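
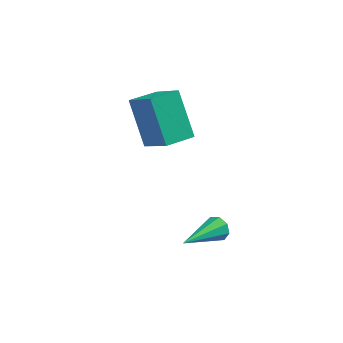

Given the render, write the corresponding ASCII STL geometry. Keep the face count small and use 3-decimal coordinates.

solid 
facet normal -0.644 -0.754 0.125
outer loop
vertex -2.015 0.929 3.328
vertex -3.101 1.682 2.274
vertex -1.103 -0.131 1.629
endloop
endfacet
facet normal 0.643 -0.446 0.623
outer loop
vertex -0.259 0.858 1.466
vertex -2.015 0.929 3.328
vertex -1.103 -0.131 1.629
endloop
endfacet
facet normal -0.644 -0.754 0.124
outer loop
vertex -1.103 -0.131 1.629
vertex -3.101 1.682 2.274
vertex -2.189 0.623 0.576
endloop
endfacet
facet normal 0.415 -0.481 -0.772
outer loop
vertex -2.189 0.623 0.576
vertex -0.259 0.858 1.466
vertex -1.103 -0.131 1.629
endloop
endfacet
facet normal -0.415 0.482 0.772
outer loop
vertex -2.015 0.929 3.328
vertex -2.257 2.671 2.111
vertex -3.101 1.682 2.274
endloop
endfacet
facet normal 0.643 -0.446 0.623
outer loop
vertex -1.171 1.917 3.164
vertex -2.015 0.929 3.328
vertex -0.259 0.858 1.466
endloop
endfacet
facet normal -0.414 0.482 0.772
outer loop
vertex -1.171 1.917 3.164
vertex -2.257 2.671 2.111
vertex -2.015 0.929 3.328
endloop
endfacet
facet normal -0.643 0.446 -0.623
outer loop
vertex -3.101 1.682 2.274
vertex -2.257 2.671 2.111
vertex -2.189 0.623 0.576
endloop
endfacet
facet normal 0.415 -0.482 -0.772
outer loop
vertex -1.345 1.611 0.412
vertex -0.259 0.858 1.466
vertex -2.189 0.623 0.576
endloop
endfacet
facet normal -0.643 0.446 -0.623
outer loop
vertex -2.189 0.623 0.576
vertex -2.257 2.671 2.111
vertex -1.345 1.611 0.412
endloop
endfacet
facet normal 0.644 0.755 -0.125
outer loop
vertex -1.345 1.611 0.412
vertex -1.171 1.917 3.164
vertex -0.259 0.858 1.466
endloop
endfacet
facet normal 0.645 0.754 -0.125
outer loop
vertex -2.257 2.671 2.111
vertex -1.171 1.917 3.164
vertex -1.345 1.611 0.412
endloop
endfacet
facet normal 0.393 0.845 -0.363
outer loop
vertex 1.724 -1.857 -0.83
vertex 1.344 -1.857 -1.242
vertex 1.366 -1.645 -0.724
endloop
endfacet
facet normal 0.286 0.003 0.958
outer loop
vertex 1.724 -1.857 -0.83
vertex 1.366 -1.645 -0.724
vertex 0.496 -3.683 -0.458
endloop
endfacet
facet normal 0.392 0.846 -0.363
outer loop
vertex 1.366 -1.645 -0.724
vertex 1.344 -1.857 -1.242
vertex 0.996 -1.558 -0.921
endloop
endfacet
facet normal -0.398 0.284 0.872
outer loop
vertex 1.366 -1.645 -0.724
vertex 0.996 -1.558 -0.921
vertex 0.496 -3.683 -0.458
endloop
endfacet
facet normal 0.392 0.846 -0.362
outer loop
vertex 0.996 -1.558 -0.921
vertex 1.344 -1.857 -1.242
vertex 0.83 -1.646 -1.306
endloop
endfacet
facet normal -0.903 0.283 0.324
outer loop
vertex 0.996 -1.558 -0.921
vertex 0.83 -1.646 -1.306
vertex 0.496 -3.683 -0.458
endloop
endfacet
facet normal 0.392 0.845 -0.363
outer loop
vertex 0.83 -1.646 -1.306
vertex 1.344 -1.857 -1.242
vertex 0.965 -1.858 -1.654
endloop
endfacet
facet normal -0.932 0.002 -0.363
outer loop
vertex 0.83 -1.646 -1.306
vertex 0.965 -1.858 -1.654
vertex 0.496 -3.683 -0.458
endloop
endfacet
facet normal 0.392 0.845 -0.363
outer loop
vertex 0.965 -1.858 -1.654
vertex 1.344 -1.857 -1.242
vertex 1.322 -2.069 -1.76
endloop
endfacet
facet normal -0.469 -0.397 -0.789
outer loop
vertex 0.965 -1.858 -1.654
vertex 1.322 -2.069 -1.76
vertex 0.496 -3.683 -0.458
endloop
endfacet
facet normal 0.395 0.844 -0.362
outer loop
vertex 1.322 -2.069 -1.76
vertex 1.344 -1.857 -1.242
vertex 1.692 -2.157 -1.562
endloop
endfacet
facet normal 0.215 -0.678 -0.703
outer loop
vertex 1.322 -2.069 -1.76
vertex 1.692 -2.157 -1.562
vertex 0.496 -3.683 -0.458
endloop
endfacet
facet normal 0.393 0.844 -0.364
outer loop
vertex 1.692 -2.157 -1.562
vertex 1.344 -1.857 -1.242
vertex 1.859 -2.069 -1.177
endloop
endfacet
facet normal 0.719 -0.677 -0.157
outer loop
vertex 1.692 -2.157 -1.562
vertex 1.859 -2.069 -1.177
vertex 0.496 -3.683 -0.458
endloop
endfacet
facet normal 0.394 0.845 -0.363
outer loop
vertex 1.859 -2.069 -1.177
vertex 1.344 -1.857 -1.242
vertex 1.724 -1.857 -0.83
endloop
endfacet
facet normal 0.749 -0.395 0.533
outer loop
vertex 1.859 -2.069 -1.177
vertex 1.724 -1.857 -0.83
vertex 0.496 -3.683 -0.458
endloop
endfacet

endsolid


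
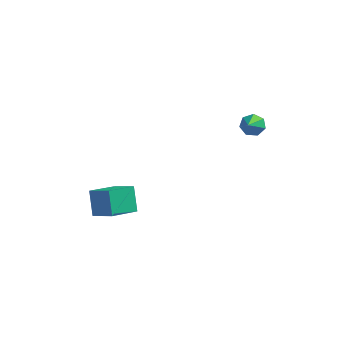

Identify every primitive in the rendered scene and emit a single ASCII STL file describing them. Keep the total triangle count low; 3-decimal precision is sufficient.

solid 
facet normal -0.142 0.795 -0.590
outer loop
vertex 4.451 3.733 0.259
vertex 3.75 3.68 0.356
vertex 4.223 4.047 0.737
endloop
endfacet
facet normal 0.909 0.028 0.415
outer loop
vertex 4.451 3.733 0.259
vertex 4.223 4.047 0.737
vertex 3.99 2.32 1.364
endloop
endfacet
facet normal -0.141 0.795 -0.590
outer loop
vertex 4.223 4.047 0.737
vertex 3.75 3.68 0.356
vertex 3.638 4.085 0.928
endloop
endfacet
facet normal 0.314 0.286 0.905
outer loop
vertex 4.223 4.047 0.737
vertex 3.638 4.085 0.928
vertex 3.99 2.32 1.364
endloop
endfacet
facet normal -0.141 0.795 -0.590
outer loop
vertex 3.638 4.085 0.928
vertex 3.75 3.68 0.356
vertex 3.137 3.818 0.688
endloop
endfacet
facet normal -0.480 0.119 0.869
outer loop
vertex 3.638 4.085 0.928
vertex 3.137 3.818 0.688
vertex 3.99 2.32 1.364
endloop
endfacet
facet normal -0.140 0.795 -0.590
outer loop
vertex 3.137 3.818 0.688
vertex 3.75 3.68 0.356
vertex 3.098 3.447 0.197
endloop
endfacet
facet normal -0.876 -0.349 0.333
outer loop
vertex 3.137 3.818 0.688
vertex 3.098 3.447 0.197
vertex 3.99 2.32 1.364
endloop
endfacet
facet normal -0.140 0.795 -0.590
outer loop
vertex 3.098 3.447 0.197
vertex 3.75 3.68 0.356
vertex 3.549 3.251 -0.174
endloop
endfacet
facet normal -0.575 -0.762 -0.297
outer loop
vertex 3.098 3.447 0.197
vertex 3.549 3.251 -0.174
vertex 3.99 2.32 1.364
endloop
endfacet
facet normal -0.141 0.795 -0.590
outer loop
vertex 3.549 3.251 -0.174
vertex 3.75 3.68 0.356
vertex 4.152 3.379 -0.146
endloop
endfacet
facet normal 0.198 -0.812 -0.549
outer loop
vertex 3.549 3.251 -0.174
vertex 4.152 3.379 -0.146
vertex 3.99 2.32 1.364
endloop
endfacet
facet normal -0.142 0.795 -0.590
outer loop
vertex 4.152 3.379 -0.146
vertex 3.75 3.68 0.356
vertex 4.451 3.733 0.259
endloop
endfacet
facet normal 0.857 -0.460 -0.231
outer loop
vertex 4.152 3.379 -0.146
vertex 4.451 3.733 0.259
vertex 3.99 2.32 1.364
endloop
endfacet
facet normal -0.319 0.455 0.831
outer loop
vertex -2.341 -3.47 -1.565
vertex -1.085 -3.827 -0.888
vertex -1.629 -1.988 -2.103
endloop
endfacet
facet normal -0.854 0.243 -0.460
outer loop
vertex -1.135 -2.693 -3.392
vertex -2.341 -3.47 -1.565
vertex -1.629 -1.988 -2.103
endloop
endfacet
facet normal -0.319 0.455 0.831
outer loop
vertex -1.629 -1.988 -2.103
vertex -1.085 -3.827 -0.888
vertex -0.374 -2.345 -1.426
endloop
endfacet
facet normal 0.411 0.857 -0.311
outer loop
vertex -0.374 -2.345 -1.426
vertex -1.135 -2.693 -3.392
vertex -1.629 -1.988 -2.103
endloop
endfacet
facet normal -0.411 -0.857 0.311
outer loop
vertex -2.341 -3.47 -1.565
vertex -0.591 -4.532 -2.177
vertex -1.085 -3.827 -0.888
endloop
endfacet
facet normal -0.854 0.242 -0.461
outer loop
vertex -1.846 -4.175 -2.854
vertex -2.341 -3.47 -1.565
vertex -1.135 -2.693 -3.392
endloop
endfacet
facet normal -0.411 -0.857 0.311
outer loop
vertex -1.846 -4.175 -2.854
vertex -0.591 -4.532 -2.177
vertex -2.341 -3.47 -1.565
endloop
endfacet
facet normal 0.854 -0.243 0.460
outer loop
vertex -1.085 -3.827 -0.888
vertex -0.591 -4.532 -2.177
vertex -0.374 -2.345 -1.426
endloop
endfacet
facet normal 0.411 0.857 -0.311
outer loop
vertex 0.121 -3.05 -2.715
vertex -1.135 -2.693 -3.392
vertex -0.374 -2.345 -1.426
endloop
endfacet
facet normal 0.854 -0.243 0.461
outer loop
vertex -0.374 -2.345 -1.426
vertex -0.591 -4.532 -2.177
vertex 0.121 -3.05 -2.715
endloop
endfacet
facet normal 0.319 -0.455 -0.832
outer loop
vertex 0.121 -3.05 -2.715
vertex -1.846 -4.175 -2.854
vertex -1.135 -2.693 -3.392
endloop
endfacet
facet normal 0.319 -0.455 -0.831
outer loop
vertex -0.591 -4.532 -2.177
vertex -1.846 -4.175 -2.854
vertex 0.121 -3.05 -2.715
endloop
endfacet

endsolid


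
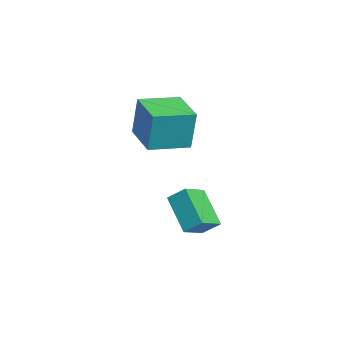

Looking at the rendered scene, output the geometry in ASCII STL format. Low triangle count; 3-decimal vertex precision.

solid 
facet normal -0.645 -0.359 0.675
outer loop
vertex 1.676 -0.746 -2.076
vertex 1.948 0.028 -1.404
vertex 0.718 0.028 -2.579
endloop
endfacet
facet normal -0.257 -0.730 -0.634
outer loop
vertex 2.052 0.772 -3.976
vertex 1.676 -0.746 -2.076
vertex 0.718 0.028 -2.579
endloop
endfacet
facet normal -0.645 -0.360 0.675
outer loop
vertex 0.718 0.028 -2.579
vertex 1.948 0.028 -1.404
vertex 0.99 0.801 -1.907
endloop
endfacet
facet normal -0.720 0.582 -0.378
outer loop
vertex 0.99 0.801 -1.907
vertex 2.052 0.772 -3.976
vertex 0.718 0.028 -2.579
endloop
endfacet
facet normal 0.720 -0.581 0.378
outer loop
vertex 1.676 -0.746 -2.076
vertex 3.282 0.772 -2.801
vertex 1.948 0.028 -1.404
endloop
endfacet
facet normal -0.256 -0.730 -0.634
outer loop
vertex 3.01 -0.001 -3.473
vertex 1.676 -0.746 -2.076
vertex 2.052 0.772 -3.976
endloop
endfacet
facet normal 0.720 -0.582 0.378
outer loop
vertex 3.01 -0.001 -3.473
vertex 3.282 0.772 -2.801
vertex 1.676 -0.746 -2.076
endloop
endfacet
facet normal 0.256 0.730 0.634
outer loop
vertex 1.948 0.028 -1.404
vertex 3.282 0.772 -2.801
vertex 0.99 0.801 -1.907
endloop
endfacet
facet normal -0.721 0.581 -0.378
outer loop
vertex 2.324 1.546 -3.304
vertex 2.052 0.772 -3.976
vertex 0.99 0.801 -1.907
endloop
endfacet
facet normal 0.257 0.730 0.634
outer loop
vertex 0.99 0.801 -1.907
vertex 3.282 0.772 -2.801
vertex 2.324 1.546 -3.304
endloop
endfacet
facet normal 0.644 0.359 -0.675
outer loop
vertex 2.324 1.546 -3.304
vertex 3.01 -0.001 -3.473
vertex 2.052 0.772 -3.976
endloop
endfacet
facet normal 0.645 0.360 -0.675
outer loop
vertex 3.282 0.772 -2.801
vertex 3.01 -0.001 -3.473
vertex 2.324 1.546 -3.304
endloop
endfacet
facet normal -0.915 -0.373 0.150
outer loop
vertex 0.212 -2.061 3.137
vertex -0.542 -0.267 3.0
vertex -0.017 -2.31 1.125
endloop
endfacet
facet normal 0.386 -0.920 0.070
outer loop
vertex 1.842 -1.553 0.82
vertex 0.212 -2.061 3.137
vertex -0.017 -2.31 1.125
endloop
endfacet
facet normal -0.916 -0.373 0.150
outer loop
vertex -0.017 -2.31 1.125
vertex -0.542 -0.267 3.0
vertex -0.77 -0.517 0.988
endloop
endfacet
facet normal -0.112 -0.122 -0.986
outer loop
vertex -0.77 -0.517 0.988
vertex 1.842 -1.553 0.82
vertex -0.017 -2.31 1.125
endloop
endfacet
facet normal 0.112 0.122 0.986
outer loop
vertex 0.212 -2.061 3.137
vertex 1.317 0.49 2.695
vertex -0.542 -0.267 3.0
endloop
endfacet
facet normal 0.387 -0.920 0.070
outer loop
vertex 2.07 -1.303 2.832
vertex 0.212 -2.061 3.137
vertex 1.842 -1.553 0.82
endloop
endfacet
facet normal 0.112 0.122 0.986
outer loop
vertex 2.07 -1.303 2.832
vertex 1.317 0.49 2.695
vertex 0.212 -2.061 3.137
endloop
endfacet
facet normal -0.386 0.920 -0.071
outer loop
vertex -0.542 -0.267 3.0
vertex 1.317 0.49 2.695
vertex -0.77 -0.517 0.988
endloop
endfacet
facet normal -0.112 -0.122 -0.986
outer loop
vertex 1.088 0.241 0.683
vertex 1.842 -1.553 0.82
vertex -0.77 -0.517 0.988
endloop
endfacet
facet normal -0.387 0.920 -0.070
outer loop
vertex -0.77 -0.517 0.988
vertex 1.317 0.49 2.695
vertex 1.088 0.241 0.683
endloop
endfacet
facet normal 0.915 0.373 -0.150
outer loop
vertex 1.088 0.241 0.683
vertex 2.07 -1.303 2.832
vertex 1.842 -1.553 0.82
endloop
endfacet
facet normal 0.916 0.373 -0.150
outer loop
vertex 1.317 0.49 2.695
vertex 2.07 -1.303 2.832
vertex 1.088 0.241 0.683
endloop
endfacet

endsolid


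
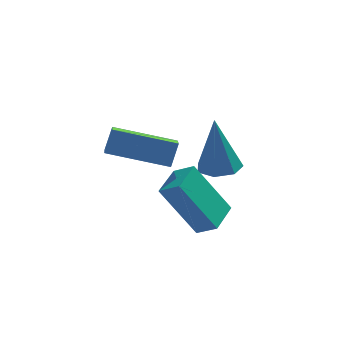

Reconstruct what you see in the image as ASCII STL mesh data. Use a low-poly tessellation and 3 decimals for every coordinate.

solid 
facet normal 0.078 -0.071 -0.994
outer loop
vertex -0.346 -0.611 0.598
vertex -1.08 -0.544 0.536
vertex -0.566 -0.011 0.538
endloop
endfacet
facet normal 0.867 0.353 0.352
outer loop
vertex -0.346 -0.611 0.598
vertex -0.566 -0.011 0.538
vertex -1.24 -0.396 2.584
endloop
endfacet
facet normal 0.078 -0.071 -0.994
outer loop
vertex -0.566 -0.011 0.538
vertex -1.08 -0.544 0.536
vertex -1.174 0.188 0.476
endloop
endfacet
facet normal 0.275 0.924 0.265
outer loop
vertex -0.566 -0.011 0.538
vertex -1.174 0.188 0.476
vertex -1.24 -0.396 2.584
endloop
endfacet
facet normal 0.078 -0.071 -0.994
outer loop
vertex -1.174 0.188 0.476
vertex -1.08 -0.544 0.536
vertex -1.711 -0.164 0.459
endloop
endfacet
facet normal -0.541 0.815 0.209
outer loop
vertex -1.174 0.188 0.476
vertex -1.711 -0.164 0.459
vertex -1.24 -0.396 2.584
endloop
endfacet
facet normal 0.078 -0.072 -0.994
outer loop
vertex -1.711 -0.164 0.459
vertex -1.08 -0.544 0.536
vertex -1.773 -0.801 0.5
endloop
endfacet
facet normal -0.968 0.109 0.226
outer loop
vertex -1.711 -0.164 0.459
vertex -1.773 -0.801 0.5
vertex -1.24 -0.396 2.584
endloop
endfacet
facet normal 0.078 -0.071 -0.994
outer loop
vertex -1.773 -0.801 0.5
vertex -1.08 -0.544 0.536
vertex -1.314 -1.245 0.568
endloop
endfacet
facet normal -0.685 -0.662 0.304
outer loop
vertex -1.773 -0.801 0.5
vertex -1.314 -1.245 0.568
vertex -1.24 -0.396 2.584
endloop
endfacet
facet normal 0.077 -0.071 -0.995
outer loop
vertex -1.314 -1.245 0.568
vertex -1.08 -0.544 0.536
vertex -0.678 -1.16 0.611
endloop
endfacet
facet normal 0.097 -0.919 0.383
outer loop
vertex -1.314 -1.245 0.568
vertex -0.678 -1.16 0.611
vertex -1.24 -0.396 2.584
endloop
endfacet
facet normal 0.078 -0.070 -0.994
outer loop
vertex -0.678 -1.16 0.611
vertex -1.08 -0.544 0.536
vertex -0.346 -0.611 0.598
endloop
endfacet
facet normal 0.787 -0.466 0.405
outer loop
vertex -0.678 -1.16 0.611
vertex -0.346 -0.611 0.598
vertex -1.24 -0.396 2.584
endloop
endfacet
facet normal -0.534 0.142 0.834
outer loop
vertex -2.546 -3.575 1.822
vertex -2.032 -2.547 1.976
vertex -3.122 -3.222 1.393
endloop
endfacet
facet normal -0.444 -0.886 -0.133
outer loop
vertex -2.028 -3.513 -0.316
vertex -2.546 -3.575 1.822
vertex -3.122 -3.222 1.393
endloop
endfacet
facet normal -0.534 0.142 0.834
outer loop
vertex -3.122 -3.222 1.393
vertex -2.032 -2.547 1.976
vertex -2.608 -2.194 1.547
endloop
endfacet
facet normal -0.720 0.440 -0.536
outer loop
vertex -2.608 -2.194 1.547
vertex -2.028 -3.513 -0.316
vertex -3.122 -3.222 1.393
endloop
endfacet
facet normal 0.720 -0.440 0.536
outer loop
vertex -2.546 -3.575 1.822
vertex -0.938 -2.838 0.267
vertex -2.032 -2.547 1.976
endloop
endfacet
facet normal -0.444 -0.886 -0.133
outer loop
vertex -1.452 -3.866 0.113
vertex -2.546 -3.575 1.822
vertex -2.028 -3.513 -0.316
endloop
endfacet
facet normal 0.720 -0.440 0.536
outer loop
vertex -1.452 -3.866 0.113
vertex -0.938 -2.838 0.267
vertex -2.546 -3.575 1.822
endloop
endfacet
facet normal 0.444 0.886 0.133
outer loop
vertex -2.032 -2.547 1.976
vertex -0.938 -2.838 0.267
vertex -2.608 -2.194 1.547
endloop
endfacet
facet normal -0.720 0.440 -0.536
outer loop
vertex -1.514 -2.485 -0.162
vertex -2.028 -3.513 -0.316
vertex -2.608 -2.194 1.547
endloop
endfacet
facet normal 0.444 0.886 0.133
outer loop
vertex -2.608 -2.194 1.547
vertex -0.938 -2.838 0.267
vertex -1.514 -2.485 -0.162
endloop
endfacet
facet normal 0.534 -0.142 -0.834
outer loop
vertex -1.514 -2.485 -0.162
vertex -1.452 -3.866 0.113
vertex -2.028 -3.513 -0.316
endloop
endfacet
facet normal 0.534 -0.142 -0.834
outer loop
vertex -0.938 -2.838 0.267
vertex -1.452 -3.866 0.113
vertex -1.514 -2.485 -0.162
endloop
endfacet
facet normal -0.957 0.154 0.244
outer loop
vertex -4.341 0.357 1.804
vertex -4.311 1.218 1.38
vertex -4.608 -0.029 1.001
endloop
endfacet
facet normal -0.032 -0.897 0.442
outer loop
vertex -2.569 -0.358 0.48
vertex -4.341 0.357 1.804
vertex -4.608 -0.029 1.001
endloop
endfacet
facet normal -0.957 0.154 0.244
outer loop
vertex -4.608 -0.029 1.001
vertex -4.311 1.218 1.38
vertex -4.578 0.832 0.577
endloop
endfacet
facet normal -0.288 -0.415 -0.863
outer loop
vertex -4.578 0.832 0.577
vertex -2.569 -0.358 0.48
vertex -4.608 -0.029 1.001
endloop
endfacet
facet normal 0.288 0.415 0.863
outer loop
vertex -4.341 0.357 1.804
vertex -2.272 0.889 0.859
vertex -4.311 1.218 1.38
endloop
endfacet
facet normal -0.032 -0.897 0.442
outer loop
vertex -2.302 0.028 1.283
vertex -4.341 0.357 1.804
vertex -2.569 -0.358 0.48
endloop
endfacet
facet normal 0.288 0.415 0.863
outer loop
vertex -2.302 0.028 1.283
vertex -2.272 0.889 0.859
vertex -4.341 0.357 1.804
endloop
endfacet
facet normal 0.032 0.897 -0.442
outer loop
vertex -4.311 1.218 1.38
vertex -2.272 0.889 0.859
vertex -4.578 0.832 0.577
endloop
endfacet
facet normal -0.288 -0.415 -0.863
outer loop
vertex -2.539 0.503 0.056
vertex -2.569 -0.358 0.48
vertex -4.578 0.832 0.577
endloop
endfacet
facet normal 0.032 0.897 -0.442
outer loop
vertex -4.578 0.832 0.577
vertex -2.272 0.889 0.859
vertex -2.539 0.503 0.056
endloop
endfacet
facet normal 0.957 -0.154 -0.244
outer loop
vertex -2.539 0.503 0.056
vertex -2.302 0.028 1.283
vertex -2.569 -0.358 0.48
endloop
endfacet
facet normal 0.957 -0.154 -0.244
outer loop
vertex -2.272 0.889 0.859
vertex -2.302 0.028 1.283
vertex -2.539 0.503 0.056
endloop
endfacet

endsolid


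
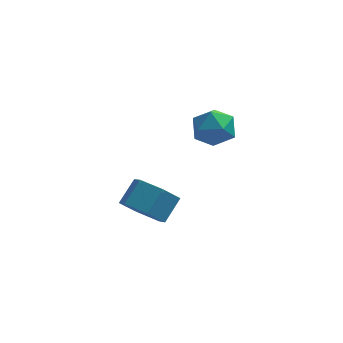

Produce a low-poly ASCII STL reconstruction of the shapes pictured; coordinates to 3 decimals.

solid 
facet normal -0.465 -0.636 -0.616
outer loop
vertex -2.777 -0.801 -2.772
vertex -3.433 -1.071 -1.998
vertex -3.675 -0.274 -2.638
endloop
endfacet
facet normal 0.228 0.586 -0.777
outer loop
vertex -2.777 -0.801 -2.772
vertex -3.675 -0.274 -2.638
vertex -2.191 0.0 -1.996
endloop
endfacet
facet normal 0.228 0.586 -0.777
outer loop
vertex -2.191 0.0 -1.996
vertex -3.675 -0.274 -2.638
vertex -3.089 0.527 -1.862
endloop
endfacet
facet normal 0.465 0.636 0.615
outer loop
vertex -2.191 0.0 -1.996
vertex -3.089 0.527 -1.862
vertex -2.847 -0.269 -1.222
endloop
endfacet
facet normal -0.465 -0.636 -0.616
outer loop
vertex -3.675 -0.274 -2.638
vertex -3.433 -1.071 -1.998
vertex -4.331 -0.544 -1.864
endloop
endfacet
facet normal -0.627 0.728 -0.278
outer loop
vertex -3.675 -0.274 -2.638
vertex -4.331 -0.544 -1.864
vertex -3.089 0.527 -1.862
endloop
endfacet
facet normal -0.627 0.728 -0.279
outer loop
vertex -3.089 0.527 -1.862
vertex -4.331 -0.544 -1.864
vertex -3.745 0.258 -1.088
endloop
endfacet
facet normal 0.465 0.636 0.615
outer loop
vertex -3.089 0.527 -1.862
vertex -3.745 0.258 -1.088
vertex -2.847 -0.269 -1.222
endloop
endfacet
facet normal -0.465 -0.636 -0.615
outer loop
vertex -4.331 -0.544 -1.864
vertex -3.433 -1.071 -1.998
vertex -4.089 -1.34 -1.224
endloop
endfacet
facet normal -0.855 0.142 0.499
outer loop
vertex -4.331 -0.544 -1.864
vertex -4.089 -1.34 -1.224
vertex -3.745 0.258 -1.088
endloop
endfacet
facet normal -0.855 0.141 0.499
outer loop
vertex -3.745 0.258 -1.088
vertex -4.089 -1.34 -1.224
vertex -3.503 -0.539 -0.448
endloop
endfacet
facet normal 0.465 0.636 0.616
outer loop
vertex -3.745 0.258 -1.088
vertex -3.503 -0.539 -0.448
vertex -2.847 -0.269 -1.222
endloop
endfacet
facet normal -0.465 -0.636 -0.615
outer loop
vertex -4.089 -1.34 -1.224
vertex -3.433 -1.071 -1.998
vertex -3.191 -1.867 -1.358
endloop
endfacet
facet normal -0.228 -0.586 0.777
outer loop
vertex -4.089 -1.34 -1.224
vertex -3.191 -1.867 -1.358
vertex -3.503 -0.539 -0.448
endloop
endfacet
facet normal -0.228 -0.586 0.777
outer loop
vertex -3.503 -0.539 -0.448
vertex -3.191 -1.867 -1.358
vertex -2.605 -1.066 -0.582
endloop
endfacet
facet normal 0.465 0.636 0.616
outer loop
vertex -3.503 -0.539 -0.448
vertex -2.605 -1.066 -0.582
vertex -2.847 -0.269 -1.222
endloop
endfacet
facet normal -0.465 -0.636 -0.615
outer loop
vertex -3.191 -1.867 -1.358
vertex -3.433 -1.071 -1.998
vertex -2.535 -1.598 -2.132
endloop
endfacet
facet normal 0.627 -0.728 0.278
outer loop
vertex -3.191 -1.867 -1.358
vertex -2.535 -1.598 -2.132
vertex -2.605 -1.066 -0.582
endloop
endfacet
facet normal 0.627 -0.727 0.278
outer loop
vertex -2.605 -1.066 -0.582
vertex -2.535 -1.598 -2.132
vertex -1.949 -0.796 -1.356
endloop
endfacet
facet normal 0.465 0.636 0.616
outer loop
vertex -2.605 -1.066 -0.582
vertex -1.949 -0.796 -1.356
vertex -2.847 -0.269 -1.222
endloop
endfacet
facet normal -0.465 -0.636 -0.616
outer loop
vertex -2.535 -1.598 -2.132
vertex -3.433 -1.071 -1.998
vertex -2.777 -0.801 -2.772
endloop
endfacet
facet normal 0.855 -0.141 -0.499
outer loop
vertex -2.535 -1.598 -2.132
vertex -2.777 -0.801 -2.772
vertex -1.949 -0.796 -1.356
endloop
endfacet
facet normal 0.855 -0.142 -0.499
outer loop
vertex -1.949 -0.796 -1.356
vertex -2.777 -0.801 -2.772
vertex -2.191 0.0 -1.996
endloop
endfacet
facet normal 0.465 0.636 0.615
outer loop
vertex -1.949 -0.796 -1.356
vertex -2.191 0.0 -1.996
vertex -2.847 -0.269 -1.222
endloop
endfacet
facet normal -0.500 0.860 0.101
outer loop
vertex -1.012 0.053 2.287
vertex -1.47 -0.302 3.048
vertex -0.643 0.165 3.163
endloop
endfacet
facet normal 0.144 0.972 -0.185
outer loop
vertex -1.012 0.053 2.287
vertex -0.643 0.165 3.163
vertex -0.072 -0.059 2.429
endloop
endfacet
facet normal 0.189 0.589 -0.786
outer loop
vertex -1.012 0.053 2.287
vertex -0.072 -0.059 2.429
vertex -0.546 -0.666 1.86
endloop
endfacet
facet normal -0.427 0.241 -0.872
outer loop
vertex -1.012 0.053 2.287
vertex -0.546 -0.666 1.86
vertex -1.41 -0.816 2.242
endloop
endfacet
facet normal -0.854 0.408 -0.324
outer loop
vertex -1.012 0.053 2.287
vertex -1.41 -0.816 2.242
vertex -1.47 -0.302 3.048
endloop
endfacet
facet normal 0.633 0.725 0.272
outer loop
vertex -0.072 -0.059 2.429
vertex -0.643 0.165 3.163
vertex 0.05 -0.484 3.278
endloop
endfacet
facet normal -0.409 0.544 0.733
outer loop
vertex -0.643 0.165 3.163
vertex -1.47 -0.302 3.048
vertex -0.814 -0.634 3.66
endloop
endfacet
facet normal -0.981 -0.188 0.047
outer loop
vertex -1.47 -0.302 3.048
vertex -1.41 -0.816 2.242
vertex -1.288 -1.241 3.091
endloop
endfacet
facet normal -0.291 -0.460 -0.839
outer loop
vertex -1.41 -0.816 2.242
vertex -0.546 -0.666 1.86
vertex -0.717 -1.465 2.357
endloop
endfacet
facet normal 0.706 0.105 -0.700
outer loop
vertex -0.546 -0.666 1.86
vertex -0.072 -0.059 2.429
vertex 0.11 -0.998 2.472
endloop
endfacet
facet normal 0.427 -0.241 0.872
outer loop
vertex -0.348 -1.353 3.233
vertex 0.05 -0.484 3.278
vertex -0.814 -0.634 3.66
endloop
endfacet
facet normal -0.189 -0.589 0.786
outer loop
vertex -0.348 -1.353 3.233
vertex -0.814 -0.634 3.66
vertex -1.288 -1.241 3.091
endloop
endfacet
facet normal -0.144 -0.972 0.185
outer loop
vertex -0.348 -1.353 3.233
vertex -1.288 -1.241 3.091
vertex -0.717 -1.465 2.357
endloop
endfacet
facet normal 0.500 -0.860 -0.101
outer loop
vertex -0.348 -1.353 3.233
vertex -0.717 -1.465 2.357
vertex 0.11 -0.998 2.472
endloop
endfacet
facet normal 0.854 -0.408 0.324
outer loop
vertex -0.348 -1.353 3.233
vertex 0.11 -0.998 2.472
vertex 0.05 -0.484 3.278
endloop
endfacet
facet normal 0.291 0.460 0.839
outer loop
vertex -0.814 -0.634 3.66
vertex 0.05 -0.484 3.278
vertex -0.643 0.165 3.163
endloop
endfacet
facet normal -0.706 -0.105 0.700
outer loop
vertex -1.288 -1.241 3.091
vertex -0.814 -0.634 3.66
vertex -1.47 -0.302 3.048
endloop
endfacet
facet normal -0.633 -0.725 -0.272
outer loop
vertex -0.717 -1.465 2.357
vertex -1.288 -1.241 3.091
vertex -1.41 -0.816 2.242
endloop
endfacet
facet normal 0.409 -0.544 -0.733
outer loop
vertex 0.11 -0.998 2.472
vertex -0.717 -1.465 2.357
vertex -0.546 -0.666 1.86
endloop
endfacet
facet normal 0.981 0.188 -0.047
outer loop
vertex 0.05 -0.484 3.278
vertex 0.11 -0.998 2.472
vertex -0.072 -0.059 2.429
endloop
endfacet

endsolid


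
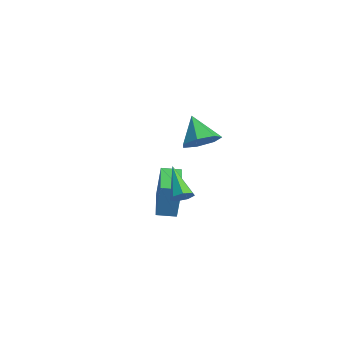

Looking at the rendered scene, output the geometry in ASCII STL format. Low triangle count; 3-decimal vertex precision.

solid 
facet normal -0.910 0.407 0.083
outer loop
vertex -3.37 0.476 -2.057
vertex -3.013 1.296 -2.161
vertex -3.592 0.345 -3.858
endloop
endfacet
facet normal -0.397 -0.910 0.115
outer loop
vertex -2.027 -0.356 -3.999
vertex -3.37 0.476 -2.057
vertex -3.592 0.345 -3.858
endloop
endfacet
facet normal -0.909 0.408 0.082
outer loop
vertex -3.592 0.345 -3.858
vertex -3.013 1.296 -2.161
vertex -3.234 1.164 -3.962
endloop
endfacet
facet normal -0.122 -0.073 -0.990
outer loop
vertex -3.234 1.164 -3.962
vertex -2.027 -0.356 -3.999
vertex -3.592 0.345 -3.858
endloop
endfacet
facet normal 0.122 0.073 0.990
outer loop
vertex -3.37 0.476 -2.057
vertex -1.448 0.595 -2.302
vertex -3.013 1.296 -2.161
endloop
endfacet
facet normal -0.397 -0.910 0.115
outer loop
vertex -1.806 -0.224 -2.198
vertex -3.37 0.476 -2.057
vertex -2.027 -0.356 -3.999
endloop
endfacet
facet normal 0.122 0.073 0.990
outer loop
vertex -1.806 -0.224 -2.198
vertex -1.448 0.595 -2.302
vertex -3.37 0.476 -2.057
endloop
endfacet
facet normal 0.397 0.910 -0.115
outer loop
vertex -3.013 1.296 -2.161
vertex -1.448 0.595 -2.302
vertex -3.234 1.164 -3.962
endloop
endfacet
facet normal -0.122 -0.073 -0.990
outer loop
vertex -1.67 0.464 -4.103
vertex -2.027 -0.356 -3.999
vertex -3.234 1.164 -3.962
endloop
endfacet
facet normal 0.397 0.911 -0.115
outer loop
vertex -3.234 1.164 -3.962
vertex -1.448 0.595 -2.302
vertex -1.67 0.464 -4.103
endloop
endfacet
facet normal 0.910 -0.407 -0.082
outer loop
vertex -1.67 0.464 -4.103
vertex -1.806 -0.224 -2.198
vertex -2.027 -0.356 -3.999
endloop
endfacet
facet normal 0.909 -0.408 -0.082
outer loop
vertex -1.448 0.595 -2.302
vertex -1.806 -0.224 -2.198
vertex -1.67 0.464 -4.103
endloop
endfacet
facet normal 0.732 -0.016 -0.682
outer loop
vertex 1.236 0.82 2.482
vertex 0.686 0.508 1.899
vertex 0.87 1.329 2.077
endloop
endfacet
facet normal 0.064 0.649 0.758
outer loop
vertex 1.236 0.82 2.482
vertex 0.87 1.329 2.077
vertex -0.346 0.532 2.861
endloop
endfacet
facet normal 0.731 -0.016 -0.682
outer loop
vertex 0.87 1.329 2.077
vertex 0.686 0.508 1.899
vertex 0.365 1.22 1.538
endloop
endfacet
facet normal -0.429 0.875 0.225
outer loop
vertex 0.87 1.329 2.077
vertex 0.365 1.22 1.538
vertex -0.346 0.532 2.861
endloop
endfacet
facet normal 0.731 -0.016 -0.682
outer loop
vertex 0.365 1.22 1.538
vertex 0.686 0.508 1.899
vertex 0.102 0.574 1.271
endloop
endfacet
facet normal -0.864 0.447 -0.232
outer loop
vertex 0.365 1.22 1.538
vertex 0.102 0.574 1.271
vertex -0.346 0.532 2.861
endloop
endfacet
facet normal 0.731 -0.018 -0.682
outer loop
vertex 0.102 0.574 1.271
vertex 0.686 0.508 1.899
vertex 0.278 -0.121 1.478
endloop
endfacet
facet normal -0.913 -0.310 -0.265
outer loop
vertex 0.102 0.574 1.271
vertex 0.278 -0.121 1.478
vertex -0.346 0.532 2.861
endloop
endfacet
facet normal 0.731 -0.017 -0.682
outer loop
vertex 0.278 -0.121 1.478
vertex 0.686 0.508 1.899
vertex 0.761 -0.343 2.001
endloop
endfacet
facet normal -0.540 -0.828 0.147
outer loop
vertex 0.278 -0.121 1.478
vertex 0.761 -0.343 2.001
vertex -0.346 0.532 2.861
endloop
endfacet
facet normal 0.732 -0.017 -0.681
outer loop
vertex 0.761 -0.343 2.001
vertex 0.686 0.508 1.899
vertex 1.187 0.076 2.448
endloop
endfacet
facet normal -0.026 -0.717 0.697
outer loop
vertex 0.761 -0.343 2.001
vertex 1.187 0.076 2.448
vertex -0.346 0.532 2.861
endloop
endfacet
facet normal 0.732 -0.017 -0.681
outer loop
vertex 1.187 0.076 2.448
vertex 0.686 0.508 1.899
vertex 1.236 0.82 2.482
endloop
endfacet
facet normal 0.243 -0.060 0.968
outer loop
vertex 1.187 0.076 2.448
vertex 1.236 0.82 2.482
vertex -0.346 0.532 2.861
endloop
endfacet
facet normal 0.806 -0.092 -0.584
outer loop
vertex 1.2 -0.119 -0.682
vertex 0.936 -0.438 -0.996
vertex 0.977 0.08 -1.021
endloop
endfacet
facet normal 0.100 0.885 0.454
outer loop
vertex 1.2 -0.119 -0.682
vertex 0.977 0.08 -1.021
vertex -0.436 -0.282 -0.004
endloop
endfacet
facet normal 0.806 -0.092 -0.585
outer loop
vertex 0.977 0.08 -1.021
vertex 0.936 -0.438 -0.996
vertex 0.723 -0.112 -1.341
endloop
endfacet
facet normal -0.391 0.892 -0.225
outer loop
vertex 0.977 0.08 -1.021
vertex 0.723 -0.112 -1.341
vertex -0.436 -0.282 -0.004
endloop
endfacet
facet normal 0.806 -0.092 -0.584
outer loop
vertex 0.723 -0.112 -1.341
vertex 0.936 -0.438 -0.996
vertex 0.629 -0.549 -1.402
endloop
endfacet
facet normal -0.748 0.247 -0.617
outer loop
vertex 0.723 -0.112 -1.341
vertex 0.629 -0.549 -1.402
vertex -0.436 -0.282 -0.004
endloop
endfacet
facet normal 0.806 -0.092 -0.584
outer loop
vertex 0.629 -0.549 -1.402
vertex 0.936 -0.438 -0.996
vertex 0.766 -0.903 -1.157
endloop
endfacet
facet normal -0.703 -0.568 -0.427
outer loop
vertex 0.629 -0.549 -1.402
vertex 0.766 -0.903 -1.157
vertex -0.436 -0.282 -0.004
endloop
endfacet
facet normal 0.806 -0.093 -0.584
outer loop
vertex 0.766 -0.903 -1.157
vertex 0.936 -0.438 -0.996
vertex 1.03 -0.907 -0.792
endloop
endfacet
facet normal -0.291 -0.935 0.200
outer loop
vertex 0.766 -0.903 -1.157
vertex 1.03 -0.907 -0.792
vertex -0.436 -0.282 -0.004
endloop
endfacet
facet normal 0.807 -0.092 -0.583
outer loop
vertex 1.03 -0.907 -0.792
vertex 0.936 -0.438 -0.996
vertex 1.223 -0.558 -0.58
endloop
endfacet
facet normal 0.179 -0.581 0.794
outer loop
vertex 1.03 -0.907 -0.792
vertex 1.223 -0.558 -0.58
vertex -0.436 -0.282 -0.004
endloop
endfacet
facet normal 0.807 -0.093 -0.583
outer loop
vertex 1.223 -0.558 -0.58
vertex 0.936 -0.438 -0.996
vertex 1.2 -0.119 -0.682
endloop
endfacet
facet normal 0.353 0.229 0.907
outer loop
vertex 1.223 -0.558 -0.58
vertex 1.2 -0.119 -0.682
vertex -0.436 -0.282 -0.004
endloop
endfacet

endsolid


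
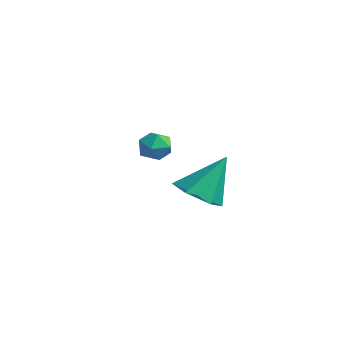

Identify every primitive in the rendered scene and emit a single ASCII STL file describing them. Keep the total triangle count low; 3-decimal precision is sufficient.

solid 
facet normal -0.109 -0.541 -0.834
outer loop
vertex 1.157 0.095 0.319
vertex 0.613 -0.575 0.824
vertex 0.165 0.2 0.38
endloop
endfacet
facet normal 0.094 0.981 -0.168
outer loop
vertex 1.157 0.095 0.319
vertex 0.165 0.2 0.38
vertex 0.827 0.495 2.476
endloop
endfacet
facet normal -0.108 -0.540 -0.835
outer loop
vertex 0.165 0.2 0.38
vertex 0.613 -0.575 0.824
vertex -0.379 -0.47 0.884
endloop
endfacet
facet normal -0.719 0.682 0.131
outer loop
vertex 0.165 0.2 0.38
vertex -0.379 -0.47 0.884
vertex 0.827 0.495 2.476
endloop
endfacet
facet normal -0.108 -0.541 -0.834
outer loop
vertex -0.379 -0.47 0.884
vertex 0.613 -0.575 0.824
vertex 0.069 -1.246 1.329
endloop
endfacet
facet normal -0.770 -0.082 0.633
outer loop
vertex -0.379 -0.47 0.884
vertex 0.069 -1.246 1.329
vertex 0.827 0.495 2.476
endloop
endfacet
facet normal -0.108 -0.541 -0.834
outer loop
vertex 0.069 -1.246 1.329
vertex 0.613 -0.575 0.824
vertex 1.062 -1.351 1.269
endloop
endfacet
facet normal -0.007 -0.548 0.837
outer loop
vertex 0.069 -1.246 1.329
vertex 1.062 -1.351 1.269
vertex 0.827 0.495 2.476
endloop
endfacet
facet normal -0.108 -0.541 -0.834
outer loop
vertex 1.062 -1.351 1.269
vertex 0.613 -0.575 0.824
vertex 1.606 -0.68 0.764
endloop
endfacet
facet normal 0.806 -0.249 0.537
outer loop
vertex 1.062 -1.351 1.269
vertex 1.606 -0.68 0.764
vertex 0.827 0.495 2.476
endloop
endfacet
facet normal -0.108 -0.541 -0.834
outer loop
vertex 1.606 -0.68 0.764
vertex 0.613 -0.575 0.824
vertex 1.157 0.095 0.319
endloop
endfacet
facet normal 0.856 0.516 0.035
outer loop
vertex 1.606 -0.68 0.764
vertex 1.157 0.095 0.319
vertex 0.827 0.495 2.476
endloop
endfacet
facet normal -0.137 0.987 -0.085
outer loop
vertex -3.439 0.98 1.161
vertex -4.129 0.905 1.405
vertex -3.581 1.022 1.882
endloop
endfacet
facet normal 0.546 0.836 0.059
outer loop
vertex -3.439 0.98 1.161
vertex -3.581 1.022 1.882
vertex -2.99 0.653 1.644
endloop
endfacet
facet normal 0.790 0.408 -0.458
outer loop
vertex -3.439 0.98 1.161
vertex -2.99 0.653 1.644
vertex -3.173 0.308 1.021
endloop
endfacet
facet normal 0.259 0.294 -0.920
outer loop
vertex -3.439 0.98 1.161
vertex -3.173 0.308 1.021
vertex -3.877 0.464 0.873
endloop
endfacet
facet normal -0.315 0.652 -0.690
outer loop
vertex -3.439 0.98 1.161
vertex -3.877 0.464 0.873
vertex -4.129 0.905 1.405
endloop
endfacet
facet normal 0.567 0.474 0.673
outer loop
vertex -2.99 0.653 1.644
vertex -3.581 1.022 1.882
vertex -3.403 0.376 2.187
endloop
endfacet
facet normal -0.538 0.718 0.441
outer loop
vertex -3.581 1.022 1.882
vertex -4.129 0.905 1.405
vertex -4.107 0.532 2.039
endloop
endfacet
facet normal -0.825 0.177 -0.537
outer loop
vertex -4.129 0.905 1.405
vertex -3.877 0.464 0.873
vertex -4.29 0.187 1.416
endloop
endfacet
facet normal 0.102 -0.401 -0.910
outer loop
vertex -3.877 0.464 0.873
vertex -3.173 0.308 1.021
vertex -3.699 -0.182 1.178
endloop
endfacet
facet normal 0.962 -0.218 -0.162
outer loop
vertex -3.173 0.308 1.021
vertex -2.99 0.653 1.644
vertex -3.151 -0.065 1.655
endloop
endfacet
facet normal -0.259 -0.294 0.920
outer loop
vertex -3.841 -0.14 1.899
vertex -3.403 0.376 2.187
vertex -4.107 0.532 2.039
endloop
endfacet
facet normal -0.790 -0.408 0.458
outer loop
vertex -3.841 -0.14 1.899
vertex -4.107 0.532 2.039
vertex -4.29 0.187 1.416
endloop
endfacet
facet normal -0.546 -0.836 -0.059
outer loop
vertex -3.841 -0.14 1.899
vertex -4.29 0.187 1.416
vertex -3.699 -0.182 1.178
endloop
endfacet
facet normal 0.137 -0.987 0.085
outer loop
vertex -3.841 -0.14 1.899
vertex -3.699 -0.182 1.178
vertex -3.151 -0.065 1.655
endloop
endfacet
facet normal 0.315 -0.652 0.690
outer loop
vertex -3.841 -0.14 1.899
vertex -3.151 -0.065 1.655
vertex -3.403 0.376 2.187
endloop
endfacet
facet normal -0.102 0.401 0.910
outer loop
vertex -4.107 0.532 2.039
vertex -3.403 0.376 2.187
vertex -3.581 1.022 1.882
endloop
endfacet
facet normal -0.962 0.218 0.162
outer loop
vertex -4.29 0.187 1.416
vertex -4.107 0.532 2.039
vertex -4.129 0.905 1.405
endloop
endfacet
facet normal -0.567 -0.474 -0.673
outer loop
vertex -3.699 -0.182 1.178
vertex -4.29 0.187 1.416
vertex -3.877 0.464 0.873
endloop
endfacet
facet normal 0.538 -0.718 -0.441
outer loop
vertex -3.151 -0.065 1.655
vertex -3.699 -0.182 1.178
vertex -3.173 0.308 1.021
endloop
endfacet
facet normal 0.825 -0.177 0.537
outer loop
vertex -3.403 0.376 2.187
vertex -3.151 -0.065 1.655
vertex -2.99 0.653 1.644
endloop
endfacet

endsolid


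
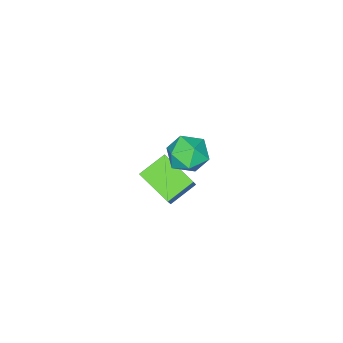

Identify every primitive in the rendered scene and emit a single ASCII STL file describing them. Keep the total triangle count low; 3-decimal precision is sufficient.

solid 
facet normal 0.373 -0.088 0.924
outer loop
vertex 0.994 1.717 2.812
vertex 0.753 0.715 2.814
vertex 1.675 1.023 2.471
endloop
endfacet
facet normal 0.712 0.424 0.559
outer loop
vertex 0.994 1.717 2.812
vertex 1.675 1.023 2.471
vertex 1.546 1.91 1.963
endloop
endfacet
facet normal 0.229 0.907 0.355
outer loop
vertex 0.994 1.717 2.812
vertex 1.546 1.91 1.963
vertex 0.544 2.151 1.993
endloop
endfacet
facet normal -0.410 0.693 0.593
outer loop
vertex 0.994 1.717 2.812
vertex 0.544 2.151 1.993
vertex 0.055 1.412 2.519
endloop
endfacet
facet normal -0.320 0.079 0.944
outer loop
vertex 0.994 1.717 2.812
vertex 0.055 1.412 2.519
vertex 0.753 0.715 2.814
endloop
endfacet
facet normal 0.991 0.128 -0.028
outer loop
vertex 1.546 1.91 1.963
vertex 1.675 1.023 2.471
vertex 1.645 1.028 1.441
endloop
endfacet
facet normal 0.443 -0.699 0.562
outer loop
vertex 1.675 1.023 2.471
vertex 0.753 0.715 2.814
vertex 1.156 0.289 1.967
endloop
endfacet
facet normal -0.680 -0.429 0.595
outer loop
vertex 0.753 0.715 2.814
vertex 0.055 1.412 2.519
vertex 0.154 0.53 1.997
endloop
endfacet
facet normal -0.825 0.565 0.027
outer loop
vertex 0.055 1.412 2.519
vertex 0.544 2.151 1.993
vertex 0.025 1.417 1.489
endloop
endfacet
facet normal 0.208 0.910 -0.359
outer loop
vertex 0.544 2.151 1.993
vertex 1.546 1.91 1.963
vertex 0.947 1.725 1.146
endloop
endfacet
facet normal 0.410 -0.693 -0.593
outer loop
vertex 0.706 0.723 1.148
vertex 1.645 1.028 1.441
vertex 1.156 0.289 1.967
endloop
endfacet
facet normal -0.229 -0.907 -0.355
outer loop
vertex 0.706 0.723 1.148
vertex 1.156 0.289 1.967
vertex 0.154 0.53 1.997
endloop
endfacet
facet normal -0.712 -0.424 -0.559
outer loop
vertex 0.706 0.723 1.148
vertex 0.154 0.53 1.997
vertex 0.025 1.417 1.489
endloop
endfacet
facet normal -0.373 0.088 -0.924
outer loop
vertex 0.706 0.723 1.148
vertex 0.025 1.417 1.489
vertex 0.947 1.725 1.146
endloop
endfacet
facet normal 0.320 -0.079 -0.944
outer loop
vertex 0.706 0.723 1.148
vertex 0.947 1.725 1.146
vertex 1.645 1.028 1.441
endloop
endfacet
facet normal 0.825 -0.565 -0.027
outer loop
vertex 1.156 0.289 1.967
vertex 1.645 1.028 1.441
vertex 1.675 1.023 2.471
endloop
endfacet
facet normal -0.208 -0.910 0.359
outer loop
vertex 0.154 0.53 1.997
vertex 1.156 0.289 1.967
vertex 0.753 0.715 2.814
endloop
endfacet
facet normal -0.991 -0.128 0.028
outer loop
vertex 0.025 1.417 1.489
vertex 0.154 0.53 1.997
vertex 0.055 1.412 2.519
endloop
endfacet
facet normal -0.443 0.699 -0.562
outer loop
vertex 0.947 1.725 1.146
vertex 0.025 1.417 1.489
vertex 0.544 2.151 1.993
endloop
endfacet
facet normal 0.680 0.429 -0.595
outer loop
vertex 1.645 1.028 1.441
vertex 0.947 1.725 1.146
vertex 1.546 1.91 1.963
endloop
endfacet
facet normal -0.503 -0.318 -0.803
outer loop
vertex -1.863 -2.402 -3.037
vertex -1.793 -0.624 -3.785
vertex -0.551 -2.743 -3.724
endloop
endfacet
facet normal -0.037 -0.921 0.387
outer loop
vertex 0.093 -2.336 -2.695
vertex -1.863 -2.402 -3.037
vertex -0.551 -2.743 -3.724
endloop
endfacet
facet normal -0.503 -0.318 -0.803
outer loop
vertex -0.551 -2.743 -3.724
vertex -1.793 -0.624 -3.785
vertex -0.481 -0.965 -4.472
endloop
endfacet
facet normal 0.864 -0.224 -0.452
outer loop
vertex -0.481 -0.965 -4.472
vertex 0.093 -2.336 -2.695
vertex -0.551 -2.743 -3.724
endloop
endfacet
facet normal -0.864 0.224 0.452
outer loop
vertex -1.863 -2.402 -3.037
vertex -1.149 -0.217 -2.756
vertex -1.793 -0.624 -3.785
endloop
endfacet
facet normal -0.037 -0.921 0.387
outer loop
vertex -1.219 -1.995 -2.008
vertex -1.863 -2.402 -3.037
vertex 0.093 -2.336 -2.695
endloop
endfacet
facet normal -0.864 0.224 0.452
outer loop
vertex -1.219 -1.995 -2.008
vertex -1.149 -0.217 -2.756
vertex -1.863 -2.402 -3.037
endloop
endfacet
facet normal 0.037 0.921 -0.387
outer loop
vertex -1.793 -0.624 -3.785
vertex -1.149 -0.217 -2.756
vertex -0.481 -0.965 -4.472
endloop
endfacet
facet normal 0.864 -0.224 -0.452
outer loop
vertex 0.163 -0.558 -3.443
vertex 0.093 -2.336 -2.695
vertex -0.481 -0.965 -4.472
endloop
endfacet
facet normal 0.037 0.921 -0.387
outer loop
vertex -0.481 -0.965 -4.472
vertex -1.149 -0.217 -2.756
vertex 0.163 -0.558 -3.443
endloop
endfacet
facet normal 0.503 0.318 0.803
outer loop
vertex 0.163 -0.558 -3.443
vertex -1.219 -1.995 -2.008
vertex 0.093 -2.336 -2.695
endloop
endfacet
facet normal 0.503 0.318 0.803
outer loop
vertex -1.149 -0.217 -2.756
vertex -1.219 -1.995 -2.008
vertex 0.163 -0.558 -3.443
endloop
endfacet

endsolid


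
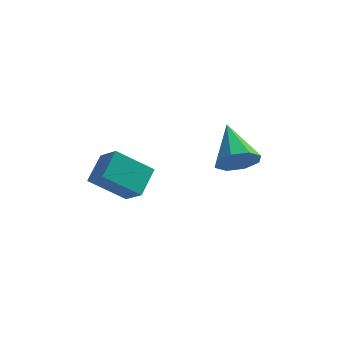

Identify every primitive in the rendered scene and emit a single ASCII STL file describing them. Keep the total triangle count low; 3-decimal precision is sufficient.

solid 
facet normal -0.783 -0.160 0.600
outer loop
vertex -3.327 -0.613 3.193
vertex -2.982 0.61 3.97
vertex -4.094 0.116 2.387
endloop
endfacet
facet normal -0.232 -0.821 -0.522
outer loop
vertex -2.558 0.43 1.21
vertex -3.327 -0.613 3.193
vertex -4.094 0.116 2.387
endloop
endfacet
facet normal -0.783 -0.160 0.600
outer loop
vertex -4.094 0.116 2.387
vertex -2.982 0.61 3.97
vertex -3.749 1.339 3.164
endloop
endfacet
facet normal -0.577 0.548 -0.606
outer loop
vertex -3.749 1.339 3.164
vertex -2.558 0.43 1.21
vertex -4.094 0.116 2.387
endloop
endfacet
facet normal 0.577 -0.548 0.606
outer loop
vertex -3.327 -0.613 3.193
vertex -1.446 0.924 2.793
vertex -2.982 0.61 3.97
endloop
endfacet
facet normal -0.232 -0.821 -0.522
outer loop
vertex -1.791 -0.299 2.016
vertex -3.327 -0.613 3.193
vertex -2.558 0.43 1.21
endloop
endfacet
facet normal 0.577 -0.548 0.606
outer loop
vertex -1.791 -0.299 2.016
vertex -1.446 0.924 2.793
vertex -3.327 -0.613 3.193
endloop
endfacet
facet normal 0.232 0.821 0.522
outer loop
vertex -2.982 0.61 3.97
vertex -1.446 0.924 2.793
vertex -3.749 1.339 3.164
endloop
endfacet
facet normal -0.577 0.548 -0.606
outer loop
vertex -2.213 1.653 1.987
vertex -2.558 0.43 1.21
vertex -3.749 1.339 3.164
endloop
endfacet
facet normal 0.232 0.821 0.522
outer loop
vertex -3.749 1.339 3.164
vertex -1.446 0.924 2.793
vertex -2.213 1.653 1.987
endloop
endfacet
facet normal 0.783 0.160 -0.600
outer loop
vertex -2.213 1.653 1.987
vertex -1.791 -0.299 2.016
vertex -2.558 0.43 1.21
endloop
endfacet
facet normal 0.783 0.160 -0.600
outer loop
vertex -1.446 0.924 2.793
vertex -1.791 -0.299 2.016
vertex -2.213 1.653 1.987
endloop
endfacet
facet normal 0.307 -0.795 -0.524
outer loop
vertex 2.704 2.447 2.615
vertex 1.874 1.933 2.909
vertex 2.105 2.54 2.123
endloop
endfacet
facet normal 0.396 0.861 -0.319
outer loop
vertex 2.704 2.447 2.615
vertex 2.105 2.54 2.123
vertex 1.206 3.667 4.051
endloop
endfacet
facet normal 0.305 -0.795 -0.524
outer loop
vertex 2.105 2.54 2.123
vertex 1.874 1.933 2.909
vertex 1.37 2.278 2.092
endloop
endfacet
facet normal -0.253 0.779 -0.574
outer loop
vertex 2.105 2.54 2.123
vertex 1.37 2.278 2.092
vertex 1.206 3.667 4.051
endloop
endfacet
facet normal 0.306 -0.795 -0.524
outer loop
vertex 1.37 2.278 2.092
vertex 1.874 1.933 2.909
vertex 0.93 1.814 2.539
endloop
endfacet
facet normal -0.825 0.426 -0.371
outer loop
vertex 1.37 2.278 2.092
vertex 0.93 1.814 2.539
vertex 1.206 3.667 4.051
endloop
endfacet
facet normal 0.305 -0.796 -0.523
outer loop
vertex 0.93 1.814 2.539
vertex 1.874 1.933 2.909
vertex 1.043 1.42 3.204
endloop
endfacet
facet normal -0.985 0.007 0.171
outer loop
vertex 0.93 1.814 2.539
vertex 1.043 1.42 3.204
vertex 1.206 3.667 4.051
endloop
endfacet
facet normal 0.305 -0.795 -0.524
outer loop
vertex 1.043 1.42 3.204
vertex 1.874 1.933 2.909
vertex 1.642 1.326 3.696
endloop
endfacet
facet normal -0.639 -0.230 0.734
outer loop
vertex 1.043 1.42 3.204
vertex 1.642 1.326 3.696
vertex 1.206 3.667 4.051
endloop
endfacet
facet normal 0.307 -0.795 -0.523
outer loop
vertex 1.642 1.326 3.696
vertex 1.874 1.933 2.909
vertex 2.377 1.589 3.727
endloop
endfacet
facet normal 0.011 -0.148 0.989
outer loop
vertex 1.642 1.326 3.696
vertex 2.377 1.589 3.727
vertex 1.206 3.667 4.051
endloop
endfacet
facet normal 0.306 -0.795 -0.523
outer loop
vertex 2.377 1.589 3.727
vertex 1.874 1.933 2.909
vertex 2.817 2.053 3.279
endloop
endfacet
facet normal 0.583 0.206 0.786
outer loop
vertex 2.377 1.589 3.727
vertex 2.817 2.053 3.279
vertex 1.206 3.667 4.051
endloop
endfacet
facet normal 0.307 -0.795 -0.524
outer loop
vertex 2.817 2.053 3.279
vertex 1.874 1.933 2.909
vertex 2.704 2.447 2.615
endloop
endfacet
facet normal 0.742 0.624 0.244
outer loop
vertex 2.817 2.053 3.279
vertex 2.704 2.447 2.615
vertex 1.206 3.667 4.051
endloop
endfacet

endsolid


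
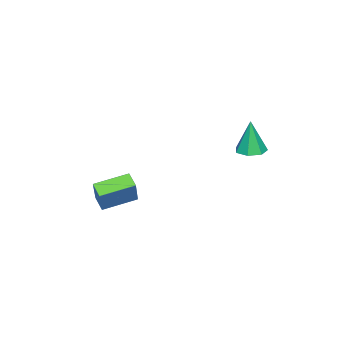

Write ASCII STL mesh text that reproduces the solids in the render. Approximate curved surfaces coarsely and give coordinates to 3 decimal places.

solid 
facet normal 0.014 0.035 -0.999
outer loop
vertex 0.233 3.924 -0.141
vertex -0.606 3.736 -0.159
vertex -0.23 4.509 -0.127
endloop
endfacet
facet normal 0.730 0.569 0.379
outer loop
vertex 0.233 3.924 -0.141
vertex -0.23 4.509 -0.127
vertex -0.634 3.664 1.919
endloop
endfacet
facet normal 0.014 0.035 -0.999
outer loop
vertex -0.23 4.509 -0.127
vertex -0.606 3.736 -0.159
vertex -0.976 4.512 -0.137
endloop
endfacet
facet normal -0.001 0.924 0.381
outer loop
vertex -0.23 4.509 -0.127
vertex -0.976 4.512 -0.137
vertex -0.634 3.664 1.919
endloop
endfacet
facet normal 0.014 0.035 -0.999
outer loop
vertex -0.976 4.512 -0.137
vertex -0.606 3.736 -0.159
vertex -1.443 3.931 -0.164
endloop
endfacet
facet normal -0.735 0.574 0.359
outer loop
vertex -0.976 4.512 -0.137
vertex -1.443 3.931 -0.164
vertex -0.634 3.664 1.919
endloop
endfacet
facet normal 0.014 0.035 -0.999
outer loop
vertex -1.443 3.931 -0.164
vertex -0.606 3.736 -0.159
vertex -1.28 3.203 -0.187
endloop
endfacet
facet normal -0.919 -0.216 0.329
outer loop
vertex -1.443 3.931 -0.164
vertex -1.28 3.203 -0.187
vertex -0.634 3.664 1.919
endloop
endfacet
facet normal 0.014 0.035 -0.999
outer loop
vertex -1.28 3.203 -0.187
vertex -0.606 3.736 -0.159
vertex -0.609 2.877 -0.189
endloop
endfacet
facet normal -0.414 -0.854 0.314
outer loop
vertex -1.28 3.203 -0.187
vertex -0.609 2.877 -0.189
vertex -0.634 3.664 1.919
endloop
endfacet
facet normal 0.013 0.035 -0.999
outer loop
vertex -0.609 2.877 -0.189
vertex -0.606 3.736 -0.159
vertex 0.065 3.197 -0.169
endloop
endfacet
facet normal 0.398 -0.858 0.325
outer loop
vertex -0.609 2.877 -0.189
vertex 0.065 3.197 -0.169
vertex -0.634 3.664 1.919
endloop
endfacet
facet normal 0.014 0.035 -0.999
outer loop
vertex 0.065 3.197 -0.169
vertex -0.606 3.736 -0.159
vertex 0.233 3.924 -0.141
endloop
endfacet
facet normal 0.908 -0.223 0.354
outer loop
vertex 0.065 3.197 -0.169
vertex 0.233 3.924 -0.141
vertex -0.634 3.664 1.919
endloop
endfacet
facet normal -0.536 -0.694 0.481
outer loop
vertex 2.686 -3.811 -2.965
vertex 1.292 -2.411 -2.499
vertex 1.743 -4.209 -4.589
endloop
endfacet
facet normal 0.687 -0.690 -0.230
outer loop
vertex 2.268 -3.529 -5.061
vertex 2.686 -3.811 -2.965
vertex 1.743 -4.209 -4.589
endloop
endfacet
facet normal -0.536 -0.694 0.481
outer loop
vertex 1.743 -4.209 -4.589
vertex 1.292 -2.411 -2.499
vertex 0.349 -2.809 -4.123
endloop
endfacet
facet normal -0.491 -0.208 -0.846
outer loop
vertex 0.349 -2.809 -4.123
vertex 2.268 -3.529 -5.061
vertex 1.743 -4.209 -4.589
endloop
endfacet
facet normal 0.491 0.208 0.846
outer loop
vertex 2.686 -3.811 -2.965
vertex 1.817 -1.731 -2.971
vertex 1.292 -2.411 -2.499
endloop
endfacet
facet normal 0.687 -0.690 -0.230
outer loop
vertex 3.211 -3.131 -3.437
vertex 2.686 -3.811 -2.965
vertex 2.268 -3.529 -5.061
endloop
endfacet
facet normal 0.491 0.208 0.846
outer loop
vertex 3.211 -3.131 -3.437
vertex 1.817 -1.731 -2.971
vertex 2.686 -3.811 -2.965
endloop
endfacet
facet normal -0.687 0.690 0.230
outer loop
vertex 1.292 -2.411 -2.499
vertex 1.817 -1.731 -2.971
vertex 0.349 -2.809 -4.123
endloop
endfacet
facet normal -0.491 -0.208 -0.846
outer loop
vertex 0.874 -2.129 -4.595
vertex 2.268 -3.529 -5.061
vertex 0.349 -2.809 -4.123
endloop
endfacet
facet normal -0.687 0.690 0.230
outer loop
vertex 0.349 -2.809 -4.123
vertex 1.817 -1.731 -2.971
vertex 0.874 -2.129 -4.595
endloop
endfacet
facet normal 0.536 0.694 -0.481
outer loop
vertex 0.874 -2.129 -4.595
vertex 3.211 -3.131 -3.437
vertex 2.268 -3.529 -5.061
endloop
endfacet
facet normal 0.536 0.694 -0.481
outer loop
vertex 1.817 -1.731 -2.971
vertex 3.211 -3.131 -3.437
vertex 0.874 -2.129 -4.595
endloop
endfacet

endsolid


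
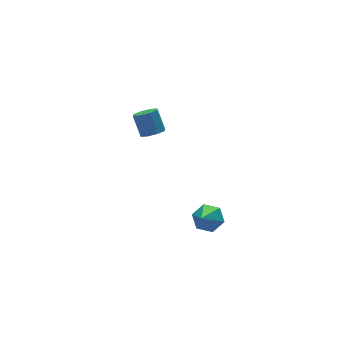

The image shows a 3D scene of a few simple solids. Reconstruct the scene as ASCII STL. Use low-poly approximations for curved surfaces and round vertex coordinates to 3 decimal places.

solid 
facet normal 0.555 0.535 -0.637
outer loop
vertex -2.472 -3.63 -2.524
vertex -3.062 -3.607 -3.019
vertex -2.983 -3.055 -2.487
endloop
endfacet
facet normal 0.228 0.140 0.964
outer loop
vertex -2.472 -3.63 -2.524
vertex -2.983 -3.055 -2.487
vertex -3.878 -4.393 -2.081
endloop
endfacet
facet normal 0.555 0.535 -0.637
outer loop
vertex -2.983 -3.055 -2.487
vertex -3.062 -3.607 -3.019
vertex -3.573 -3.032 -2.982
endloop
endfacet
facet normal -0.525 0.549 0.651
outer loop
vertex -2.983 -3.055 -2.487
vertex -3.573 -3.032 -2.982
vertex -3.878 -4.393 -2.081
endloop
endfacet
facet normal 0.555 0.534 -0.638
outer loop
vertex -3.573 -3.032 -2.982
vertex -3.062 -3.607 -3.019
vertex -3.652 -3.584 -3.513
endloop
endfacet
facet normal -0.981 0.187 -0.049
outer loop
vertex -3.573 -3.032 -2.982
vertex -3.652 -3.584 -3.513
vertex -3.878 -4.393 -2.081
endloop
endfacet
facet normal 0.555 0.534 -0.638
outer loop
vertex -3.652 -3.584 -3.513
vertex -3.062 -3.607 -3.019
vertex -3.141 -4.159 -3.55
endloop
endfacet
facet normal -0.686 -0.582 -0.437
outer loop
vertex -3.652 -3.584 -3.513
vertex -3.141 -4.159 -3.55
vertex -3.878 -4.393 -2.081
endloop
endfacet
facet normal 0.555 0.534 -0.638
outer loop
vertex -3.141 -4.159 -3.55
vertex -3.062 -3.607 -3.019
vertex -2.551 -4.182 -3.056
endloop
endfacet
facet normal 0.066 -0.990 -0.125
outer loop
vertex -3.141 -4.159 -3.55
vertex -2.551 -4.182 -3.056
vertex -3.878 -4.393 -2.081
endloop
endfacet
facet normal 0.555 0.535 -0.637
outer loop
vertex -2.551 -4.182 -3.056
vertex -3.062 -3.607 -3.019
vertex -2.472 -3.63 -2.524
endloop
endfacet
facet normal 0.523 -0.629 0.575
outer loop
vertex -2.551 -4.182 -3.056
vertex -2.472 -3.63 -2.524
vertex -3.878 -4.393 -2.081
endloop
endfacet
facet normal 0.049 -0.521 -0.852
outer loop
vertex -2.142 2.098 -1.116
vertex -2.779 2.121 -1.167
vertex -2.295 2.491 -1.365
endloop
endfacet
facet normal 0.949 0.291 -0.124
outer loop
vertex -2.142 2.098 -1.116
vertex -2.295 2.491 -1.365
vertex -2.203 2.755 -0.042
endloop
endfacet
facet normal 0.948 0.293 -0.124
outer loop
vertex -2.203 2.755 -0.042
vertex -2.295 2.491 -1.365
vertex -2.357 3.148 -0.291
endloop
endfacet
facet normal -0.049 0.521 0.852
outer loop
vertex -2.203 2.755 -0.042
vertex -2.357 3.148 -0.291
vertex -2.841 2.779 -0.093
endloop
endfacet
facet normal 0.050 -0.521 -0.852
outer loop
vertex -2.295 2.491 -1.365
vertex -2.779 2.121 -1.167
vertex -2.732 2.667 -1.498
endloop
endfacet
facet normal 0.448 0.774 -0.448
outer loop
vertex -2.295 2.491 -1.365
vertex -2.732 2.667 -1.498
vertex -2.357 3.148 -0.291
endloop
endfacet
facet normal 0.449 0.773 -0.448
outer loop
vertex -2.357 3.148 -0.291
vertex -2.732 2.667 -1.498
vertex -2.794 3.324 -0.425
endloop
endfacet
facet normal -0.050 0.523 0.851
outer loop
vertex -2.357 3.148 -0.291
vertex -2.794 3.324 -0.425
vertex -2.841 2.779 -0.093
endloop
endfacet
facet normal 0.048 -0.521 -0.852
outer loop
vertex -2.732 2.667 -1.498
vertex -2.779 2.121 -1.167
vertex -3.197 2.524 -1.437
endloop
endfacet
facet normal -0.313 0.802 -0.509
outer loop
vertex -2.732 2.667 -1.498
vertex -3.197 2.524 -1.437
vertex -2.794 3.324 -0.425
endloop
endfacet
facet normal -0.313 0.802 -0.509
outer loop
vertex -2.794 3.324 -0.425
vertex -3.197 2.524 -1.437
vertex -3.259 3.181 -0.364
endloop
endfacet
facet normal -0.049 0.523 0.851
outer loop
vertex -2.794 3.324 -0.425
vertex -3.259 3.181 -0.364
vertex -2.841 2.779 -0.093
endloop
endfacet
facet normal 0.049 -0.521 -0.852
outer loop
vertex -3.197 2.524 -1.437
vertex -2.779 2.121 -1.167
vertex -3.417 2.145 -1.218
endloop
endfacet
facet normal -0.892 0.361 -0.272
outer loop
vertex -3.197 2.524 -1.437
vertex -3.417 2.145 -1.218
vertex -3.259 3.181 -0.364
endloop
endfacet
facet normal -0.893 0.359 -0.270
outer loop
vertex -3.259 3.181 -0.364
vertex -3.417 2.145 -1.218
vertex -3.478 2.802 -0.144
endloop
endfacet
facet normal -0.049 0.523 0.851
outer loop
vertex -3.259 3.181 -0.364
vertex -3.478 2.802 -0.144
vertex -2.841 2.779 -0.093
endloop
endfacet
facet normal 0.049 -0.521 -0.852
outer loop
vertex -3.417 2.145 -1.218
vertex -2.779 2.121 -1.167
vertex -3.263 1.752 -0.969
endloop
endfacet
facet normal -0.948 -0.292 0.125
outer loop
vertex -3.417 2.145 -1.218
vertex -3.263 1.752 -0.969
vertex -3.478 2.802 -0.144
endloop
endfacet
facet normal -0.949 -0.291 0.123
outer loop
vertex -3.478 2.802 -0.144
vertex -3.263 1.752 -0.969
vertex -3.325 2.409 0.105
endloop
endfacet
facet normal -0.049 0.521 0.852
outer loop
vertex -3.478 2.802 -0.144
vertex -3.325 2.409 0.105
vertex -2.841 2.779 -0.093
endloop
endfacet
facet normal 0.050 -0.523 -0.851
outer loop
vertex -3.263 1.752 -0.969
vertex -2.779 2.121 -1.167
vertex -2.826 1.576 -0.835
endloop
endfacet
facet normal -0.449 -0.774 0.447
outer loop
vertex -3.263 1.752 -0.969
vertex -2.826 1.576 -0.835
vertex -3.325 2.409 0.105
endloop
endfacet
facet normal -0.448 -0.774 0.448
outer loop
vertex -3.325 2.409 0.105
vertex -2.826 1.576 -0.835
vertex -2.888 2.233 0.238
endloop
endfacet
facet normal -0.050 0.521 0.852
outer loop
vertex -3.325 2.409 0.105
vertex -2.888 2.233 0.238
vertex -2.841 2.779 -0.093
endloop
endfacet
facet normal 0.049 -0.523 -0.851
outer loop
vertex -2.826 1.576 -0.835
vertex -2.779 2.121 -1.167
vertex -2.361 1.719 -0.896
endloop
endfacet
facet normal 0.313 -0.802 0.509
outer loop
vertex -2.826 1.576 -0.835
vertex -2.361 1.719 -0.896
vertex -2.888 2.233 0.238
endloop
endfacet
facet normal 0.313 -0.802 0.509
outer loop
vertex -2.888 2.233 0.238
vertex -2.361 1.719 -0.896
vertex -2.423 2.376 0.177
endloop
endfacet
facet normal -0.048 0.521 0.852
outer loop
vertex -2.888 2.233 0.238
vertex -2.423 2.376 0.177
vertex -2.841 2.779 -0.093
endloop
endfacet
facet normal 0.049 -0.523 -0.851
outer loop
vertex -2.361 1.719 -0.896
vertex -2.779 2.121 -1.167
vertex -2.142 2.098 -1.116
endloop
endfacet
facet normal 0.893 -0.359 0.271
outer loop
vertex -2.361 1.719 -0.896
vertex -2.142 2.098 -1.116
vertex -2.423 2.376 0.177
endloop
endfacet
facet normal 0.892 -0.361 0.272
outer loop
vertex -2.423 2.376 0.177
vertex -2.142 2.098 -1.116
vertex -2.203 2.755 -0.042
endloop
endfacet
facet normal -0.049 0.521 0.852
outer loop
vertex -2.423 2.376 0.177
vertex -2.203 2.755 -0.042
vertex -2.841 2.779 -0.093
endloop
endfacet

endsolid


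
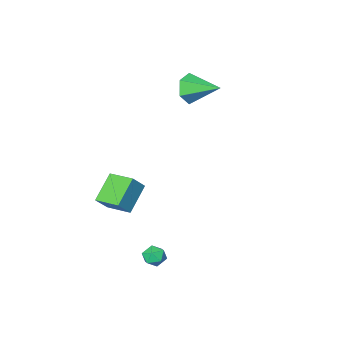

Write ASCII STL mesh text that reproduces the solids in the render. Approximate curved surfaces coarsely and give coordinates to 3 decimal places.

solid 
facet normal 0.467 -0.833 -0.296
outer loop
vertex -3.022 -3.29 1.739
vertex -3.315 -3.769 2.626
vertex -3.932 -3.814 1.777
endloop
endfacet
facet normal -0.356 0.564 -0.745
outer loop
vertex -3.022 -3.29 1.739
vertex -3.932 -3.814 1.777
vertex -4.245 -2.111 3.214
endloop
endfacet
facet normal 0.467 -0.833 -0.295
outer loop
vertex -3.932 -3.814 1.777
vertex -3.315 -3.769 2.626
vertex -4.225 -4.293 2.665
endloop
endfacet
facet normal -0.957 0.062 -0.282
outer loop
vertex -3.932 -3.814 1.777
vertex -4.225 -4.293 2.665
vertex -4.245 -2.111 3.214
endloop
endfacet
facet normal 0.467 -0.833 -0.295
outer loop
vertex -4.225 -4.293 2.665
vertex -3.315 -3.769 2.626
vertex -3.608 -4.248 3.514
endloop
endfacet
facet normal -0.795 -0.155 0.586
outer loop
vertex -4.225 -4.293 2.665
vertex -3.608 -4.248 3.514
vertex -4.245 -2.111 3.214
endloop
endfacet
facet normal 0.468 -0.833 -0.295
outer loop
vertex -3.608 -4.248 3.514
vertex -3.315 -3.769 2.626
vertex -2.699 -3.724 3.475
endloop
endfacet
facet normal -0.032 0.130 0.991
outer loop
vertex -3.608 -4.248 3.514
vertex -2.699 -3.724 3.475
vertex -4.245 -2.111 3.214
endloop
endfacet
facet normal 0.467 -0.834 -0.295
outer loop
vertex -2.699 -3.724 3.475
vertex -3.315 -3.769 2.626
vertex -2.406 -3.246 2.587
endloop
endfacet
facet normal 0.569 0.631 0.527
outer loop
vertex -2.699 -3.724 3.475
vertex -2.406 -3.246 2.587
vertex -4.245 -2.111 3.214
endloop
endfacet
facet normal 0.467 -0.833 -0.296
outer loop
vertex -2.406 -3.246 2.587
vertex -3.315 -3.769 2.626
vertex -3.022 -3.29 1.739
endloop
endfacet
facet normal 0.407 0.848 -0.340
outer loop
vertex -2.406 -3.246 2.587
vertex -3.022 -3.29 1.739
vertex -4.245 -2.111 3.214
endloop
endfacet
facet normal -0.313 0.820 -0.480
outer loop
vertex 3.298 4.036 -4.378
vertex 2.716 4.034 -4.002
vertex 3.273 4.379 -3.776
endloop
endfacet
facet normal 0.399 0.804 -0.441
outer loop
vertex 3.298 4.036 -4.378
vertex 3.273 4.379 -3.776
vertex 3.836 4.009 -3.941
endloop
endfacet
facet normal 0.623 0.204 -0.755
outer loop
vertex 3.298 4.036 -4.378
vertex 3.836 4.009 -3.941
vertex 3.627 3.434 -4.269
endloop
endfacet
facet normal 0.049 -0.152 -0.987
outer loop
vertex 3.298 4.036 -4.378
vertex 3.627 3.434 -4.269
vertex 2.934 3.45 -4.306
endloop
endfacet
facet normal -0.529 0.228 -0.817
outer loop
vertex 3.298 4.036 -4.378
vertex 2.934 3.45 -4.306
vertex 2.716 4.034 -4.002
endloop
endfacet
facet normal 0.582 0.775 0.248
outer loop
vertex 3.836 4.009 -3.941
vertex 3.273 4.379 -3.776
vertex 3.586 3.99 -3.294
endloop
endfacet
facet normal -0.570 0.801 0.184
outer loop
vertex 3.273 4.379 -3.776
vertex 2.716 4.034 -4.002
vertex 2.893 4.006 -3.331
endloop
endfacet
facet normal -0.920 -0.156 -0.360
outer loop
vertex 2.716 4.034 -4.002
vertex 2.934 3.45 -4.306
vertex 2.684 3.431 -3.659
endloop
endfacet
facet normal 0.016 -0.773 -0.634
outer loop
vertex 2.934 3.45 -4.306
vertex 3.627 3.434 -4.269
vertex 3.247 3.061 -3.824
endloop
endfacet
facet normal 0.946 -0.197 -0.258
outer loop
vertex 3.627 3.434 -4.269
vertex 3.836 4.009 -3.941
vertex 3.804 3.406 -3.598
endloop
endfacet
facet normal -0.049 0.152 0.987
outer loop
vertex 3.222 3.404 -3.222
vertex 3.586 3.99 -3.294
vertex 2.893 4.006 -3.331
endloop
endfacet
facet normal -0.623 -0.204 0.755
outer loop
vertex 3.222 3.404 -3.222
vertex 2.893 4.006 -3.331
vertex 2.684 3.431 -3.659
endloop
endfacet
facet normal -0.399 -0.804 0.441
outer loop
vertex 3.222 3.404 -3.222
vertex 2.684 3.431 -3.659
vertex 3.247 3.061 -3.824
endloop
endfacet
facet normal 0.313 -0.820 0.480
outer loop
vertex 3.222 3.404 -3.222
vertex 3.247 3.061 -3.824
vertex 3.804 3.406 -3.598
endloop
endfacet
facet normal 0.529 -0.228 0.817
outer loop
vertex 3.222 3.404 -3.222
vertex 3.804 3.406 -3.598
vertex 3.586 3.99 -3.294
endloop
endfacet
facet normal -0.016 0.773 0.634
outer loop
vertex 2.893 4.006 -3.331
vertex 3.586 3.99 -3.294
vertex 3.273 4.379 -3.776
endloop
endfacet
facet normal -0.946 0.197 0.258
outer loop
vertex 2.684 3.431 -3.659
vertex 2.893 4.006 -3.331
vertex 2.716 4.034 -4.002
endloop
endfacet
facet normal -0.582 -0.775 -0.248
outer loop
vertex 3.247 3.061 -3.824
vertex 2.684 3.431 -3.659
vertex 2.934 3.45 -4.306
endloop
endfacet
facet normal 0.570 -0.801 -0.184
outer loop
vertex 3.804 3.406 -3.598
vertex 3.247 3.061 -3.824
vertex 3.627 3.434 -4.269
endloop
endfacet
facet normal 0.920 0.156 0.360
outer loop
vertex 3.586 3.99 -3.294
vertex 3.804 3.406 -3.598
vertex 3.836 4.009 -3.941
endloop
endfacet
facet normal -0.647 -0.142 -0.749
outer loop
vertex 1.001 -3.569 -3.142
vertex 0.425 -2.115 -2.92
vertex 2.294 -2.866 -4.391
endloop
endfacet
facet normal 0.365 -0.920 -0.140
outer loop
vertex 3.115 -2.685 -3.44
vertex 1.001 -3.569 -3.142
vertex 2.294 -2.866 -4.391
endloop
endfacet
facet normal -0.647 -0.142 -0.749
outer loop
vertex 2.294 -2.866 -4.391
vertex 0.425 -2.115 -2.92
vertex 1.717 -1.411 -4.169
endloop
endfacet
facet normal 0.670 0.364 -0.647
outer loop
vertex 1.717 -1.411 -4.169
vertex 3.115 -2.685 -3.44
vertex 2.294 -2.866 -4.391
endloop
endfacet
facet normal -0.670 -0.364 0.647
outer loop
vertex 1.001 -3.569 -3.142
vertex 1.246 -1.934 -1.969
vertex 0.425 -2.115 -2.92
endloop
endfacet
facet normal 0.365 -0.920 -0.141
outer loop
vertex 1.823 -3.389 -2.191
vertex 1.001 -3.569 -3.142
vertex 3.115 -2.685 -3.44
endloop
endfacet
facet normal -0.669 -0.364 0.648
outer loop
vertex 1.823 -3.389 -2.191
vertex 1.246 -1.934 -1.969
vertex 1.001 -3.569 -3.142
endloop
endfacet
facet normal -0.366 0.920 0.140
outer loop
vertex 0.425 -2.115 -2.92
vertex 1.246 -1.934 -1.969
vertex 1.717 -1.411 -4.169
endloop
endfacet
facet normal 0.669 0.364 -0.648
outer loop
vertex 2.539 -1.231 -3.218
vertex 3.115 -2.685 -3.44
vertex 1.717 -1.411 -4.169
endloop
endfacet
facet normal -0.364 0.921 0.141
outer loop
vertex 1.717 -1.411 -4.169
vertex 1.246 -1.934 -1.969
vertex 2.539 -1.231 -3.218
endloop
endfacet
facet normal 0.647 0.142 0.749
outer loop
vertex 2.539 -1.231 -3.218
vertex 1.823 -3.389 -2.191
vertex 3.115 -2.685 -3.44
endloop
endfacet
facet normal 0.647 0.142 0.749
outer loop
vertex 1.246 -1.934 -1.969
vertex 1.823 -3.389 -2.191
vertex 2.539 -1.231 -3.218
endloop
endfacet

endsolid


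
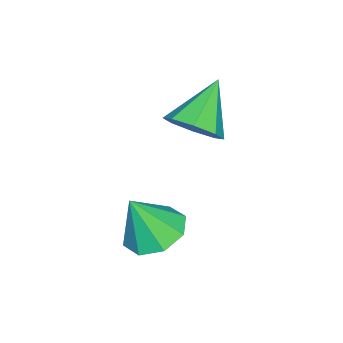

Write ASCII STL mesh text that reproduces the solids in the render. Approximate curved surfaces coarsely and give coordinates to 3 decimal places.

solid 
facet normal -0.264 0.328 -0.907
outer loop
vertex 0.644 -1.771 -3.757
vertex -0.3 -1.718 -3.463
vertex 0.47 -1.095 -3.462
endloop
endfacet
facet normal 0.948 0.115 0.297
outer loop
vertex 0.644 -1.771 -3.757
vertex 0.47 -1.095 -3.462
vertex 0.14 -2.262 -1.957
endloop
endfacet
facet normal -0.265 0.328 -0.907
outer loop
vertex 0.47 -1.095 -3.462
vertex -0.3 -1.718 -3.463
vertex -0.155 -0.784 -3.167
endloop
endfacet
facet normal 0.566 0.587 0.579
outer loop
vertex 0.47 -1.095 -3.462
vertex -0.155 -0.784 -3.167
vertex 0.14 -2.262 -1.957
endloop
endfacet
facet normal -0.264 0.328 -0.907
outer loop
vertex -0.155 -0.784 -3.167
vertex -0.3 -1.718 -3.463
vertex -0.865 -1.02 -3.046
endloop
endfacet
facet normal -0.074 0.623 0.779
outer loop
vertex -0.155 -0.784 -3.167
vertex -0.865 -1.02 -3.046
vertex 0.14 -2.262 -1.957
endloop
endfacet
facet normal -0.265 0.327 -0.907
outer loop
vertex -0.865 -1.02 -3.046
vertex -0.3 -1.718 -3.463
vertex -1.243 -1.665 -3.168
endloop
endfacet
facet normal -0.595 0.201 0.778
outer loop
vertex -0.865 -1.02 -3.046
vertex -1.243 -1.665 -3.168
vertex 0.14 -2.262 -1.957
endloop
endfacet
facet normal -0.265 0.327 -0.907
outer loop
vertex -1.243 -1.665 -3.168
vertex -0.3 -1.718 -3.463
vertex -1.069 -2.341 -3.463
endloop
endfacet
facet normal -0.693 -0.431 0.579
outer loop
vertex -1.243 -1.665 -3.168
vertex -1.069 -2.341 -3.463
vertex 0.14 -2.262 -1.957
endloop
endfacet
facet normal -0.265 0.327 -0.907
outer loop
vertex -1.069 -2.341 -3.463
vertex -0.3 -1.718 -3.463
vertex -0.444 -2.652 -3.758
endloop
endfacet
facet normal -0.310 -0.904 0.296
outer loop
vertex -1.069 -2.341 -3.463
vertex -0.444 -2.652 -3.758
vertex 0.14 -2.262 -1.957
endloop
endfacet
facet normal -0.265 0.327 -0.907
outer loop
vertex -0.444 -2.652 -3.758
vertex -0.3 -1.718 -3.463
vertex 0.265 -2.415 -3.88
endloop
endfacet
facet normal 0.330 -0.939 0.096
outer loop
vertex -0.444 -2.652 -3.758
vertex 0.265 -2.415 -3.88
vertex 0.14 -2.262 -1.957
endloop
endfacet
facet normal -0.264 0.329 -0.907
outer loop
vertex 0.265 -2.415 -3.88
vertex -0.3 -1.718 -3.463
vertex 0.644 -1.771 -3.757
endloop
endfacet
facet normal 0.850 -0.518 0.096
outer loop
vertex 0.265 -2.415 -3.88
vertex 0.644 -1.771 -3.757
vertex 0.14 -2.262 -1.957
endloop
endfacet
facet normal 0.756 -0.103 -0.647
outer loop
vertex -1.757 -1.826 0.216
vertex -2.246 -1.383 -0.426
vertex -1.651 -1.13 0.229
endloop
endfacet
facet normal 0.256 -0.057 0.965
outer loop
vertex -1.757 -1.826 0.216
vertex -1.651 -1.13 0.229
vertex -3.614 -1.197 0.746
endloop
endfacet
facet normal 0.756 -0.102 -0.647
outer loop
vertex -1.651 -1.13 0.229
vertex -2.246 -1.383 -0.426
vertex -1.894 -0.582 -0.141
endloop
endfacet
facet normal 0.183 0.605 0.775
outer loop
vertex -1.651 -1.13 0.229
vertex -1.894 -0.582 -0.141
vertex -3.614 -1.197 0.746
endloop
endfacet
facet normal 0.756 -0.102 -0.647
outer loop
vertex -1.894 -0.582 -0.141
vertex -2.246 -1.383 -0.426
vertex -2.343 -0.503 -0.678
endloop
endfacet
facet normal -0.185 0.938 0.292
outer loop
vertex -1.894 -0.582 -0.141
vertex -2.343 -0.503 -0.678
vertex -3.614 -1.197 0.746
endloop
endfacet
facet normal 0.756 -0.102 -0.647
outer loop
vertex -2.343 -0.503 -0.678
vertex -2.246 -1.383 -0.426
vertex -2.735 -0.94 -1.067
endloop
endfacet
facet normal -0.633 0.747 -0.201
outer loop
vertex -2.343 -0.503 -0.678
vertex -2.735 -0.94 -1.067
vertex -3.614 -1.197 0.746
endloop
endfacet
facet normal 0.755 -0.103 -0.647
outer loop
vertex -2.735 -0.94 -1.067
vertex -2.246 -1.383 -0.426
vertex -2.841 -1.636 -1.08
endloop
endfacet
facet normal -0.898 0.145 -0.415
outer loop
vertex -2.735 -0.94 -1.067
vertex -2.841 -1.636 -1.08
vertex -3.614 -1.197 0.746
endloop
endfacet
facet normal 0.755 -0.102 -0.647
outer loop
vertex -2.841 -1.636 -1.08
vertex -2.246 -1.383 -0.426
vertex -2.598 -2.183 -0.71
endloop
endfacet
facet normal -0.825 -0.518 -0.225
outer loop
vertex -2.841 -1.636 -1.08
vertex -2.598 -2.183 -0.71
vertex -3.614 -1.197 0.746
endloop
endfacet
facet normal 0.755 -0.102 -0.648
outer loop
vertex -2.598 -2.183 -0.71
vertex -2.246 -1.383 -0.426
vertex -2.149 -2.262 -0.174
endloop
endfacet
facet normal -0.457 -0.851 0.257
outer loop
vertex -2.598 -2.183 -0.71
vertex -2.149 -2.262 -0.174
vertex -3.614 -1.197 0.746
endloop
endfacet
facet normal 0.756 -0.102 -0.646
outer loop
vertex -2.149 -2.262 -0.174
vertex -2.246 -1.383 -0.426
vertex -1.757 -1.826 0.216
endloop
endfacet
facet normal -0.010 -0.662 0.750
outer loop
vertex -2.149 -2.262 -0.174
vertex -1.757 -1.826 0.216
vertex -3.614 -1.197 0.746
endloop
endfacet

endsolid


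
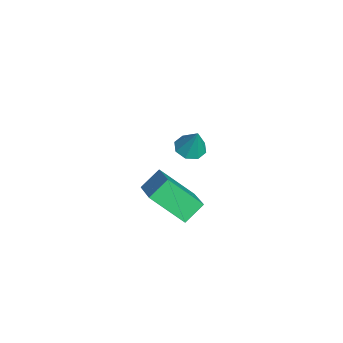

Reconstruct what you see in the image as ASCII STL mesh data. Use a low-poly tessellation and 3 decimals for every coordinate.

solid 
facet normal -0.887 -0.099 -0.450
outer loop
vertex 1.83 -1.851 2.389
vertex 2.354 -0.389 1.036
vertex 2.291 -2.688 1.664
endloop
endfacet
facet normal -0.254 -0.709 0.657
outer loop
vertex 4.066 -2.491 2.564
vertex 1.83 -1.851 2.389
vertex 2.291 -2.688 1.664
endloop
endfacet
facet normal -0.888 -0.099 -0.450
outer loop
vertex 2.291 -2.688 1.664
vertex 2.354 -0.389 1.036
vertex 2.815 -1.227 0.31
endloop
endfacet
facet normal 0.384 -0.698 -0.605
outer loop
vertex 2.815 -1.227 0.31
vertex 4.066 -2.491 2.564
vertex 2.291 -2.688 1.664
endloop
endfacet
facet normal -0.384 0.698 0.605
outer loop
vertex 1.83 -1.851 2.389
vertex 4.129 -0.192 1.936
vertex 2.354 -0.389 1.036
endloop
endfacet
facet normal -0.254 -0.709 0.657
outer loop
vertex 3.605 -1.653 3.29
vertex 1.83 -1.851 2.389
vertex 4.066 -2.491 2.564
endloop
endfacet
facet normal -0.385 0.698 0.604
outer loop
vertex 3.605 -1.653 3.29
vertex 4.129 -0.192 1.936
vertex 1.83 -1.851 2.389
endloop
endfacet
facet normal 0.255 0.709 -0.657
outer loop
vertex 2.354 -0.389 1.036
vertex 4.129 -0.192 1.936
vertex 2.815 -1.227 0.31
endloop
endfacet
facet normal 0.385 -0.697 -0.605
outer loop
vertex 4.59 -1.029 1.211
vertex 4.066 -2.491 2.564
vertex 2.815 -1.227 0.31
endloop
endfacet
facet normal 0.254 0.709 -0.657
outer loop
vertex 2.815 -1.227 0.31
vertex 4.129 -0.192 1.936
vertex 4.59 -1.029 1.211
endloop
endfacet
facet normal 0.888 0.098 0.450
outer loop
vertex 4.59 -1.029 1.211
vertex 3.605 -1.653 3.29
vertex 4.066 -2.491 2.564
endloop
endfacet
facet normal 0.887 0.099 0.450
outer loop
vertex 4.129 -0.192 1.936
vertex 3.605 -1.653 3.29
vertex 4.59 -1.029 1.211
endloop
endfacet
facet normal -0.317 -0.193 -0.929
outer loop
vertex -1.326 -0.372 0.22
vertex -2.014 -0.073 0.393
vertex -1.355 0.206 0.11
endloop
endfacet
facet normal 0.991 0.071 0.114
outer loop
vertex -1.326 -0.372 0.22
vertex -1.355 0.206 0.11
vertex -1.546 0.213 1.767
endloop
endfacet
facet normal -0.317 -0.194 -0.929
outer loop
vertex -1.355 0.206 0.11
vertex -2.014 -0.073 0.393
vertex -1.77 0.621 0.165
endloop
endfacet
facet normal 0.710 0.700 0.079
outer loop
vertex -1.355 0.206 0.11
vertex -1.77 0.621 0.165
vertex -1.546 0.213 1.767
endloop
endfacet
facet normal -0.317 -0.193 -0.928
outer loop
vertex -1.77 0.621 0.165
vertex -2.014 -0.073 0.393
vertex -2.328 0.629 0.354
endloop
endfacet
facet normal 0.093 0.968 0.234
outer loop
vertex -1.77 0.621 0.165
vertex -2.328 0.629 0.354
vertex -1.546 0.213 1.767
endloop
endfacet
facet normal -0.316 -0.193 -0.929
outer loop
vertex -2.328 0.629 0.354
vertex -2.014 -0.073 0.393
vertex -2.703 0.226 0.565
endloop
endfacet
facet normal -0.498 0.718 0.487
outer loop
vertex -2.328 0.629 0.354
vertex -2.703 0.226 0.565
vertex -1.546 0.213 1.767
endloop
endfacet
facet normal -0.316 -0.194 -0.929
outer loop
vertex -2.703 0.226 0.565
vertex -2.014 -0.073 0.393
vertex -2.674 -0.352 0.676
endloop
endfacet
facet normal -0.717 0.097 0.691
outer loop
vertex -2.703 0.226 0.565
vertex -2.674 -0.352 0.676
vertex -1.546 0.213 1.767
endloop
endfacet
facet normal -0.317 -0.192 -0.929
outer loop
vertex -2.674 -0.352 0.676
vertex -2.014 -0.073 0.393
vertex -2.259 -0.767 0.62
endloop
endfacet
facet normal -0.435 -0.533 0.726
outer loop
vertex -2.674 -0.352 0.676
vertex -2.259 -0.767 0.62
vertex -1.546 0.213 1.767
endloop
endfacet
facet normal -0.316 -0.192 -0.929
outer loop
vertex -2.259 -0.767 0.62
vertex -2.014 -0.073 0.393
vertex -1.701 -0.775 0.432
endloop
endfacet
facet normal 0.181 -0.800 0.571
outer loop
vertex -2.259 -0.767 0.62
vertex -1.701 -0.775 0.432
vertex -1.546 0.213 1.767
endloop
endfacet
facet normal -0.317 -0.193 -0.928
outer loop
vertex -1.701 -0.775 0.432
vertex -2.014 -0.073 0.393
vertex -1.326 -0.372 0.22
endloop
endfacet
facet normal 0.772 -0.551 0.318
outer loop
vertex -1.701 -0.775 0.432
vertex -1.326 -0.372 0.22
vertex -1.546 0.213 1.767
endloop
endfacet

endsolid
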